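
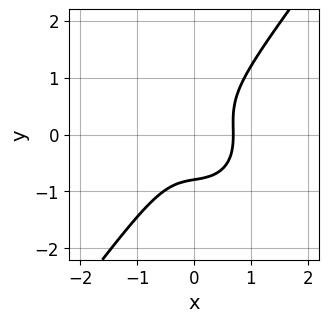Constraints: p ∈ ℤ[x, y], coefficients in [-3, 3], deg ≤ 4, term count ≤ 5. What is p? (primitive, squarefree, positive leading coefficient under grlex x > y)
(a) deg p = 3. No degree-2 curve has this shape.
(b) Putting this together gives p.

3*x^3 + x*y^2 - 2*y^3 - 1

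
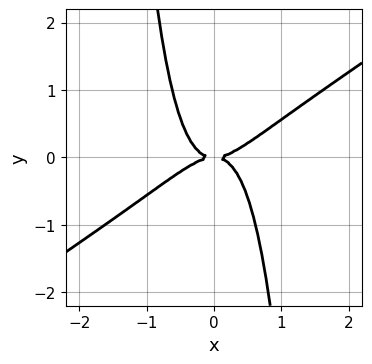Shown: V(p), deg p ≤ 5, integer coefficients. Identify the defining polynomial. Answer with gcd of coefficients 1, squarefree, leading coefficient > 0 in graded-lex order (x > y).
2*x^4 - 3*x^3*y - y^2

(a) The degree is 4 — no degree-3 curve has this shape.
(b) Reading off the gridlines: it crosses the x-axis at the gridline x = 0; one y-axis crossing is at y = 0.
(c) Assembling these constraints gives the stated polynomial.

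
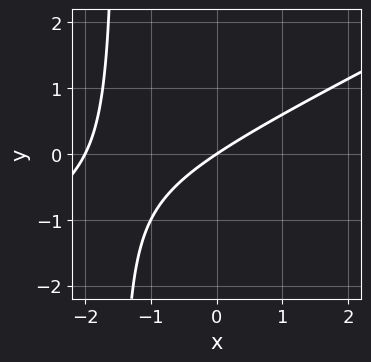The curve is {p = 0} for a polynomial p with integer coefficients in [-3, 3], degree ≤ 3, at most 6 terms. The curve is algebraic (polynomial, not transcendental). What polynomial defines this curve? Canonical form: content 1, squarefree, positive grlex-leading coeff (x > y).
deg p = 2. The shape is more complex than any degree-1 curve.
Against the integer gridlines: among the integer gridlines, it crosses the x-axis at x ∈ {-2, 0}; it meets the y-axis at y = 0 (among the integer gridlines).
Together with the visible shape, these determine p as stated.

x^2 - 2*x*y + 2*x - 3*y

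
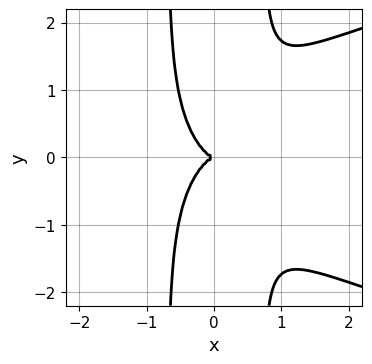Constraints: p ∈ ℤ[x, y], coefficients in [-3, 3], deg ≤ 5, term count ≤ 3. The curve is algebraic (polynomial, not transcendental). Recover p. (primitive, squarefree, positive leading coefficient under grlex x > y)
2*x^2*y^2 - 3*x^3 - y^2

(a) The degree is 4 — a generic line meets the curve in up to 4 points.
(b) Symmetries: mirror symmetry y ↦ −y ⇒ only even powers of y.
(c) From the visible intercepts: it meets the x-axis at x = 0 (among the integer gridlines); it meets the y-axis at y = 0 (among the integer gridlines).
(d) Solving for integer coefficients yields p as stated.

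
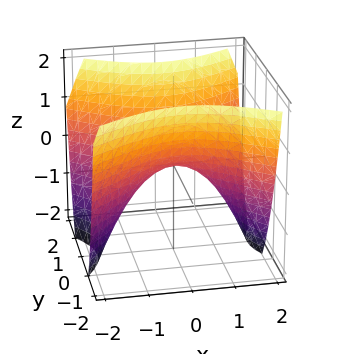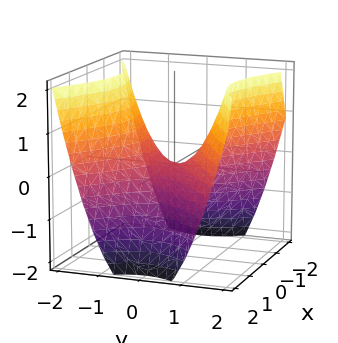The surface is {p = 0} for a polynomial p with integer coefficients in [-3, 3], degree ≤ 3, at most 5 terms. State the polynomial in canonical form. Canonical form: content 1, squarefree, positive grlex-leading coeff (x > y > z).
2*x^2 - 3*y^2 + 3*z

First, deg p = 2. A hyperbolic paraboloid; a quadric.
Then, symmetries: the x ↦ −x reflection is a symmetry, so x appears only in even powers; the y ↦ −y reflection is a symmetry, so y appears only in even powers.
Next, checking where it meets the axes: it crosses the x-axis at the gridline x = 0; it crosses the z-axis at the gridline z = 0.
Finally, fitting integer coefficients to these (and the overall shape) gives p.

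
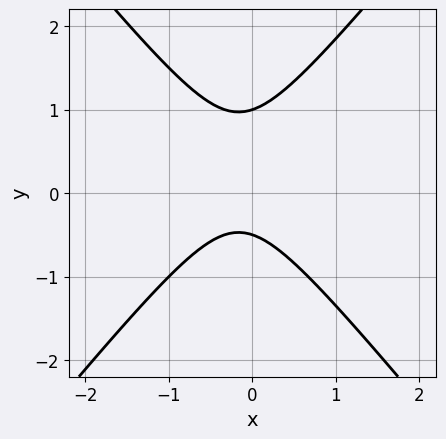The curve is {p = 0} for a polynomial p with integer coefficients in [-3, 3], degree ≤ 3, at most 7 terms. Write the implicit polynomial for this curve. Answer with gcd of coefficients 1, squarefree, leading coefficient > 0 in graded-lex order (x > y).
Degree: no degree-1 curve has this shape, so deg p = 2.
Checking where it meets the axes: no x-intercept at any integer in the box; it crosses the y-axis at the gridline y = 1.
Assembling these constraints gives the stated polynomial.

3*x^2 - 2*y^2 + x + y + 1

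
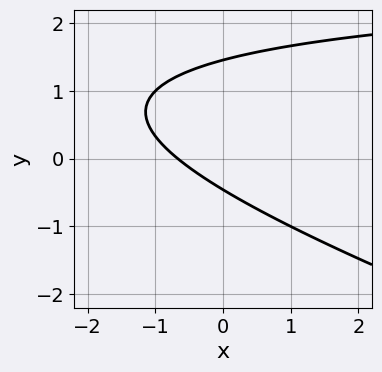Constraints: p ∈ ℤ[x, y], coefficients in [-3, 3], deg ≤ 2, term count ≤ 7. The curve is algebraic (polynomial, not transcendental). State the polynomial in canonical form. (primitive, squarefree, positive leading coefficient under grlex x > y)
deg p = 2.
Solving for integer coefficients yields p as stated.

x*y + 3*y^2 - 3*x - 3*y - 2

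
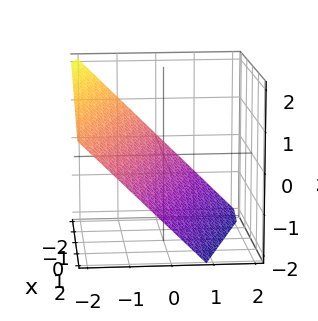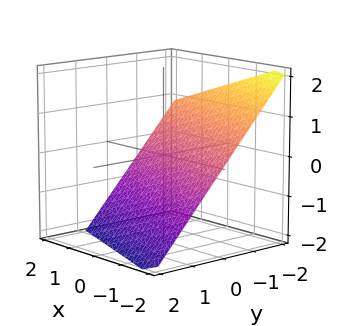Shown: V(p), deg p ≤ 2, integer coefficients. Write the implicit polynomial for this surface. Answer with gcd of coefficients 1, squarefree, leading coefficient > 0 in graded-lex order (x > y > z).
x + 3*y + 3*z + 2

First, the degree is 1 — every cross-section is a straight line — this is a plane.
Next, reading off the gridlines: it meets the x-axis at x = -2 (among the integer gridlines).
Finally, fitting integer coefficients to these (and the overall shape) gives p.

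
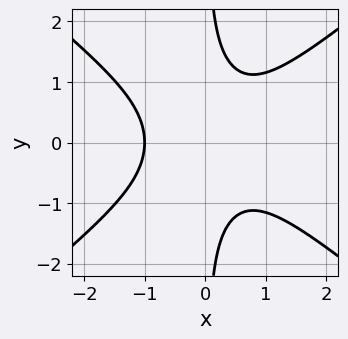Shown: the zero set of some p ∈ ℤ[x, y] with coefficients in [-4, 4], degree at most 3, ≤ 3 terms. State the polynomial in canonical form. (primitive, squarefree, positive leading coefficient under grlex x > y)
(a) deg p = 3. A generic line meets the curve in up to 3 points.
(b) Symmetries: mirror symmetry y ↦ −y ⇒ only even powers of y.
(c) From the visible intercepts: it crosses the x-axis at the gridline x = -1; it misses every integer gridline on the y-axis.
(d) The integer polynomial consistent with all of this is the stated p.

2*x^3 - 3*x*y^2 + 2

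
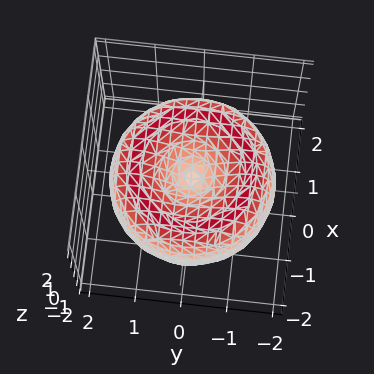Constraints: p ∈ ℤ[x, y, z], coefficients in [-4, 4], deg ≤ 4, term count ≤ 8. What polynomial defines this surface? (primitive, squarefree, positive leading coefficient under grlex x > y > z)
x^4 + 2*x^2*y^2 + y^4 - 3*x^2 - 3*y^2 + 2*z^2

deg p = 4. A generic line meets the surface in up to 4 points.
By symmetry, every cross-section ⟂ z is a circle, so x, y appear only via x² + y².
Checking where it meets the axes: it meets the x-axis at x = 0 (among the integer gridlines); one y-axis crossing is at y = 0; a circular section at z = 0 has radius between 1 and 2.
Together with the visible shape, these determine p as stated.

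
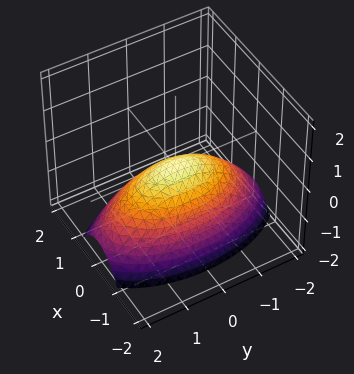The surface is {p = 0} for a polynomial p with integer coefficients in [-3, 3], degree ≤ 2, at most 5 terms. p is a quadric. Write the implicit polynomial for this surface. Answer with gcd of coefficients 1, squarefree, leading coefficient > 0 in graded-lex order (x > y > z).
(a) The degree is 2 — a single bowl opening along one axis; a quadric.
(b) Symmetries: the x ↦ −x reflection is a symmetry, so x appears only in even powers; mirror symmetry y ↦ −y ⇒ only even powers of y.
(c) Reading off the gridlines: one x-axis crossing is at x = 0; it crosses the z-axis at the gridline z = 0; it crosses the y-axis at the gridline y = 0.
(d) These observations pin down the coefficients.

3*x^2 + y^2 + 3*z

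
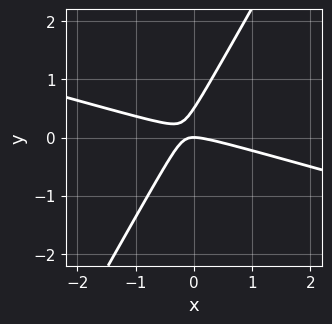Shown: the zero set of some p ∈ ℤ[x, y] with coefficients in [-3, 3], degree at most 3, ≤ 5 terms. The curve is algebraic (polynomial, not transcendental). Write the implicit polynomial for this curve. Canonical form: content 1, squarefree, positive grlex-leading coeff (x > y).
x^2 + 3*x*y - 2*y^2 + y

First, degree: the shape is more complex than any degree-1 curve, so deg p = 2.
Then, checking where it meets the axes: one y-axis crossing is at y = 0; one x-axis crossing is at x = 0.
Finally, putting this together gives p.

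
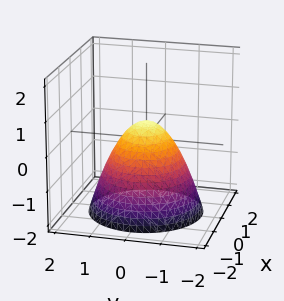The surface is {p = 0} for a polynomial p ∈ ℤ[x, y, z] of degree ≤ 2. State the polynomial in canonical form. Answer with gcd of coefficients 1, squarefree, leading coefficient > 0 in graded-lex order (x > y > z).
1. deg p = 2. The shape is more complex than any degree-1 surface.
2. Symmetry: the z-axis is an axis of rotation, so x and y enter only as x² + y².
3. Observable constraints: a circular section at z = -1 has radius between 1 and 2.
4. These observations pin down the coefficients.

2*x^2 + 2*y^2 + 2*z - 1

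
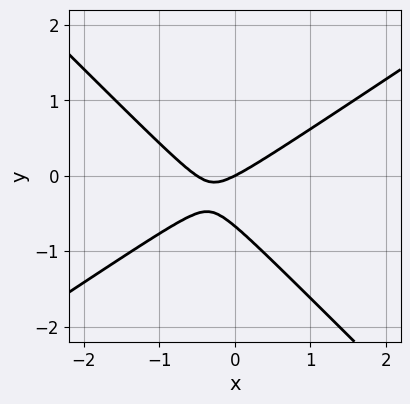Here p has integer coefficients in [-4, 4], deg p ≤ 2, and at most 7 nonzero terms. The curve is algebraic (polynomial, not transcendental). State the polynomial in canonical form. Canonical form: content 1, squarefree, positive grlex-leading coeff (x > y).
2*x^2 - x*y - 3*y^2 + x - 2*y

1. The degree is 2 — no degree-1 curve has this shape.
2. Reading off the gridlines: it meets the y-axis at y = 0 (among the integer gridlines); it meets the x-axis at x = 0 (among the integer gridlines).
3. Matching integer coefficients to the picture gives p.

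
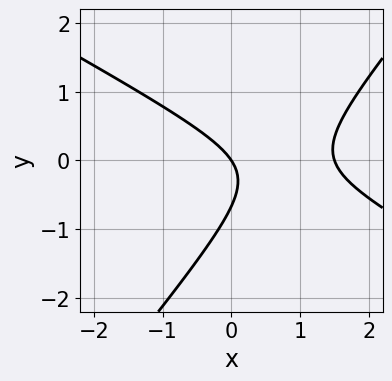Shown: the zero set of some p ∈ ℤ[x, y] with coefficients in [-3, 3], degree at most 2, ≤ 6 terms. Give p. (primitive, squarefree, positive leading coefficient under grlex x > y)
First, the degree is 2 — the shape is more complex than any degree-1 curve.
Then, against the integer gridlines: it meets the x-axis at x = 0 (among the integer gridlines); it meets the y-axis at y = 0 (among the integer gridlines).
Finally, together with the visible shape, these determine p as stated.

2*x^2 + 2*x*y - 3*y^2 - 3*x - 2*y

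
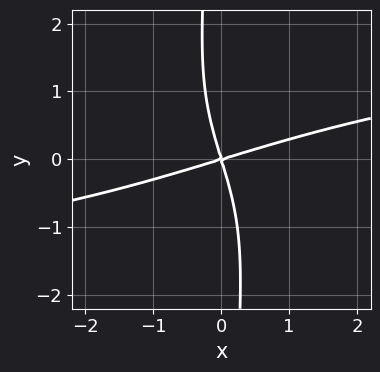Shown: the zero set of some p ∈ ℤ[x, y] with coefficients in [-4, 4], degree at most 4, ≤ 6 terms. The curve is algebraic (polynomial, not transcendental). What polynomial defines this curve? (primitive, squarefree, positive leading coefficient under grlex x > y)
x*y^3 - x^2 + 3*x*y + y^2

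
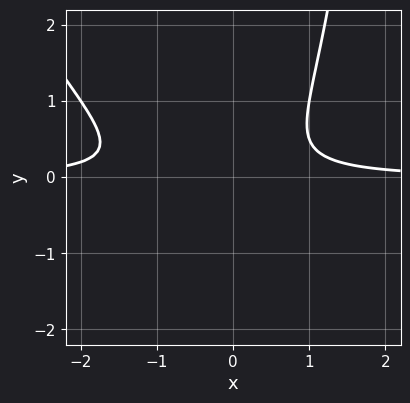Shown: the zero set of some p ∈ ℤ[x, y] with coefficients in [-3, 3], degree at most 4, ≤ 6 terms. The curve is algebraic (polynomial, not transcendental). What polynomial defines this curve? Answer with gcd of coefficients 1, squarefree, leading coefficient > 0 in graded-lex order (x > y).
2*x^2*y + x*y^2 + x*y - 3*y^2 - 1

1. Degree: no degree-2 curve has this shape, so deg p = 3.
2. From the axis intercepts and sections: the curve avoids every integer x-axis point in the box; no y-intercept at any integer in the box.
3. Assembling these constraints gives the stated polynomial.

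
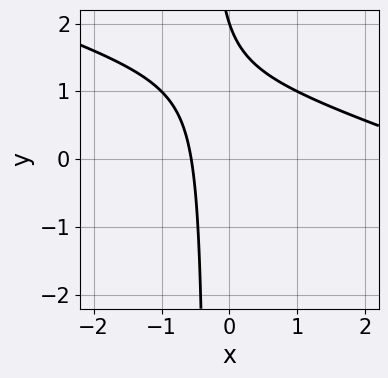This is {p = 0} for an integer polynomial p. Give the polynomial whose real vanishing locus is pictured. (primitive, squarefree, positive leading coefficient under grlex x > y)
x^2 + 3*x*y - 3*x + y - 2

1. Degree: no degree-1 curve has this shape, so deg p = 2.
2. Reading off the gridlines: it crosses the y-axis at the gridline y = 2.
3. Assembling these constraints gives the stated polynomial.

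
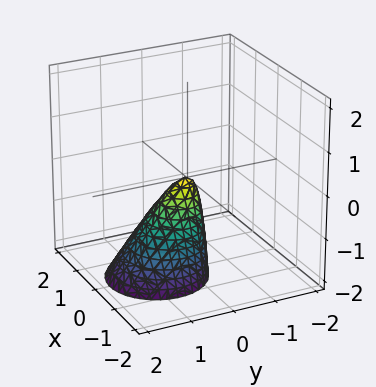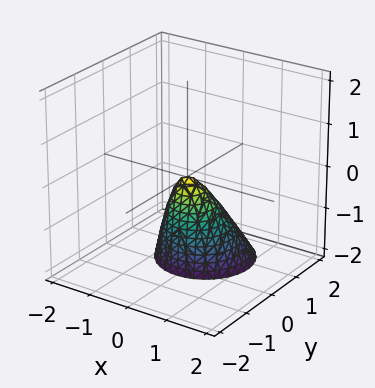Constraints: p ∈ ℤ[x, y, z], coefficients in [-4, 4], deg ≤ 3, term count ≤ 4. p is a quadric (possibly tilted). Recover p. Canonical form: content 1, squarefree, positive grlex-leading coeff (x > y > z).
3*x^2 + 3*y^2 + 2*y*z + z

1. Degree: no degree-1 surface has this shape, so deg p = 2.
2. From the visible intercepts: it crosses the z-axis at the gridline z = 0; it crosses the x-axis at the gridline x = 0.
3. Fitting integer coefficients to these (and the overall shape) gives p.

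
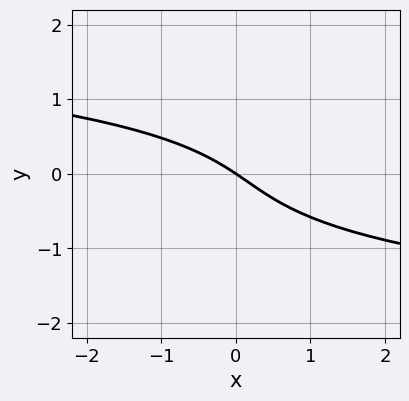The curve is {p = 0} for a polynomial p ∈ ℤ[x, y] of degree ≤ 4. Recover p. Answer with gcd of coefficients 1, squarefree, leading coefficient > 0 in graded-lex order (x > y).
3*y^3 + y^2 + 2*x + 3*y

First, deg p = 3. No degree-2 curve has this shape.
Next, from the axis intercepts and sections: it meets the x-axis at x = 0 (among the integer gridlines); one y-axis crossing is at y = 0.
Finally, these observations pin down the coefficients.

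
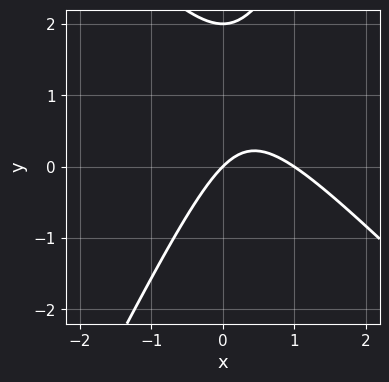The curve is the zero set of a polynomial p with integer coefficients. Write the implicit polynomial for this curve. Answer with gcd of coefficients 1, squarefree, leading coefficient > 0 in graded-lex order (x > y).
2*x^2 + x*y - y^2 - 2*x + 2*y

1. deg p = 2. No degree-1 curve has this shape.
2. From the axis intercepts and sections: among the integer gridlines, it crosses the y-axis at y ∈ {0, 2}; the x-axis gridline crossings are at x ∈ {0, 1}.
3. Putting this together gives p.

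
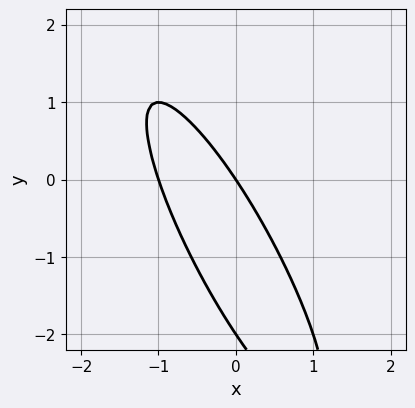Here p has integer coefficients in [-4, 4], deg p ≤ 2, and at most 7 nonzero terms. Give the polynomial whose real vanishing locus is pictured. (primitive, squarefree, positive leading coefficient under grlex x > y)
3*x^2 + 3*x*y + y^2 + 3*x + 2*y

(a) deg p = 2. A generic line meets the curve in up to 2 points.
(b) Observable constraints: among the integer gridlines, it crosses the y-axis at y ∈ {-2, 0}; the x-axis gridline crossings are at x ∈ {-1, 0}.
(c) Solving for integer coefficients yields p as stated.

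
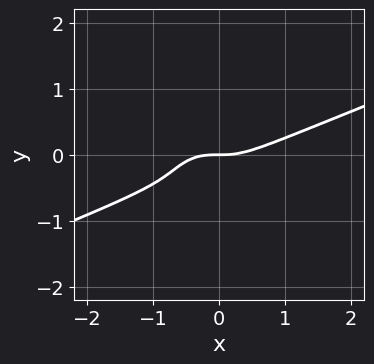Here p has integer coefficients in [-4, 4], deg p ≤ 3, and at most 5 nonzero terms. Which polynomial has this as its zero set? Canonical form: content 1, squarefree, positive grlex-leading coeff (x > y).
x^3 - 2*x^2*y - 3*y^3 - 3*y^2 - y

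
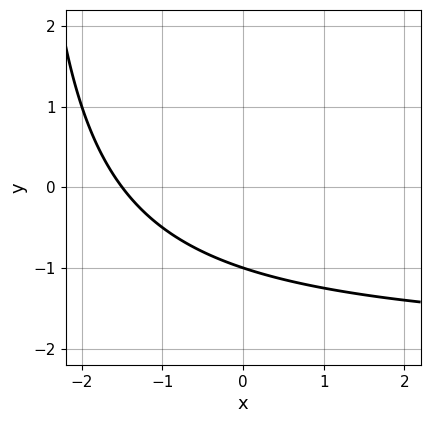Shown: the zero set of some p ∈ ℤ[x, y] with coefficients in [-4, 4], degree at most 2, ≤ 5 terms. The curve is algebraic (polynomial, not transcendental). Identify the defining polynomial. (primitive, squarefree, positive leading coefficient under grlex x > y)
x*y + 2*x + 3*y + 3

(a) The degree is 2 — no degree-1 curve has this shape.
(b) Reading off the gridlines: it meets the y-axis at y = -1 (among the integer gridlines).
(c) Matching integer coefficients to the picture gives p.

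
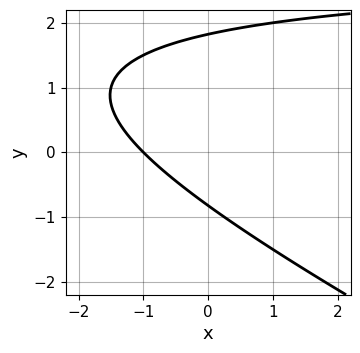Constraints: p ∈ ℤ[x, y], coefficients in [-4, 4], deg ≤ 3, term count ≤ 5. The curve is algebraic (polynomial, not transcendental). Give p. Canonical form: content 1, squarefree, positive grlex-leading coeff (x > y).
x*y + 2*y^2 - 3*x - 2*y - 3

deg p = 2. No degree-1 curve has this shape.
Reading off the gridlines: one x-axis crossing is at x = -1.
Solving for integer coefficients yields p as stated.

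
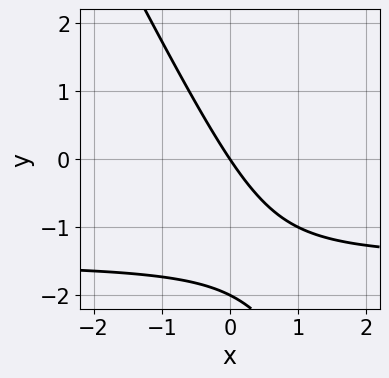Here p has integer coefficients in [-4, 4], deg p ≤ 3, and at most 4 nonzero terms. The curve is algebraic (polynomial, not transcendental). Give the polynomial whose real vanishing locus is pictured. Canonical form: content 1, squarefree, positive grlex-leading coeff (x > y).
The degree is 2 — a generic line meets the curve in up to 2 points.
From the axis intercepts and sections: it meets the x-axis at x = 0 (among the integer gridlines); among the integer gridlines, it crosses the y-axis at y ∈ {-2, 0}.
Assembling these constraints gives the stated polynomial.

2*x*y + y^2 + 3*x + 2*y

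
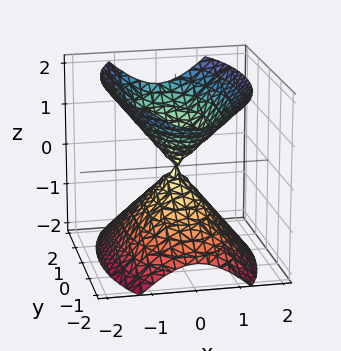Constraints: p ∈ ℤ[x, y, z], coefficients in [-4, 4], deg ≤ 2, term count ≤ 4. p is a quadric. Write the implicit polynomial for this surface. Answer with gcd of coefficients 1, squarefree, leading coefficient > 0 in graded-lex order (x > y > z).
1. There are 2 components. Treating them together as one polynomial.
2. Degree: two nappes meeting at a single point; a quadric, so deg p = 2.
3. Symmetries: it's symmetric under z → −z, forcing even powers of z; the y ↦ −y reflection is a symmetry, so y appears only in even powers; it's symmetric under x → −x, forcing even powers of x.
4. Reading off the gridlines: it meets the y-axis at y = 0 (among the integer gridlines); it crosses the x-axis at the gridline x = 0; it crosses the z-axis at the gridline z = 0.
5. The integer polynomial consistent with all of this is the stated p.

3*x^2 + y^2 - 2*z^2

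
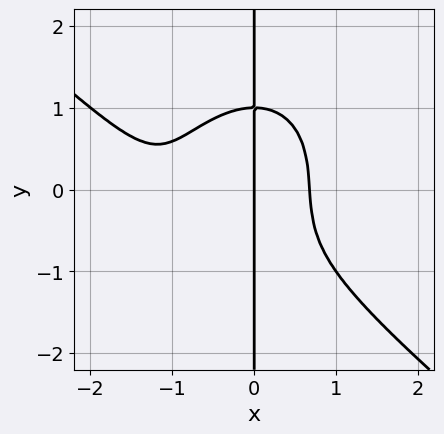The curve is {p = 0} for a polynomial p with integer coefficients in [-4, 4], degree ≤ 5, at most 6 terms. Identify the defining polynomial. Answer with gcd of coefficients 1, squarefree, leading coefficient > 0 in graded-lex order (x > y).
First, deg p = 4.
Then, from the axis intercepts and sections: every point of the y-axis in the box is on the curve; it crosses the x-axis at the gridline x = 0.
Finally, assembling these constraints gives the stated polynomial.

2*x^4 + x^3*y + 2*x*y^3 + 3*x^3 - 2*x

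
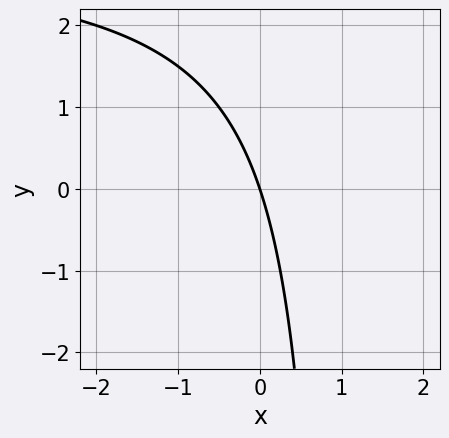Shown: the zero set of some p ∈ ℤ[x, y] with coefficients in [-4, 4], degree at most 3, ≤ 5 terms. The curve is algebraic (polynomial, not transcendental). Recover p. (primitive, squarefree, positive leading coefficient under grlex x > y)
x*y - 3*x - y

The degree is 2 — the shape is more complex than any degree-1 curve.
Against the integer gridlines: one x-axis crossing is at x = 0; it crosses the y-axis at the gridline y = 0.
Fitting integer coefficients to these (and the overall shape) gives p.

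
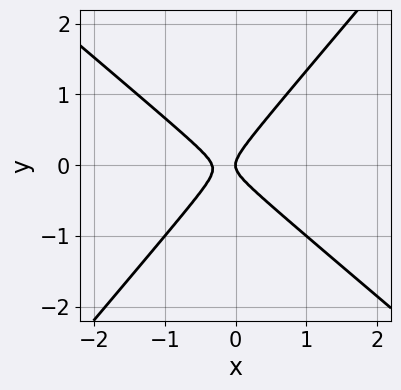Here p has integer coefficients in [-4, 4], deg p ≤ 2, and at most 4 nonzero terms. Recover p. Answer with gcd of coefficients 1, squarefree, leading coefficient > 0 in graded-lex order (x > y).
3*x^2 + x*y - 3*y^2 + x

Degree: the shape is more complex than any degree-1 curve, so deg p = 2.
From the visible intercepts: it meets the x-axis at x = 0 (among the integer gridlines); one y-axis crossing is at y = 0.
Assembling these constraints gives the stated polynomial.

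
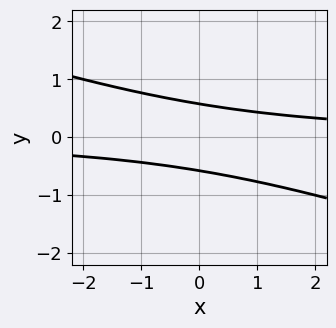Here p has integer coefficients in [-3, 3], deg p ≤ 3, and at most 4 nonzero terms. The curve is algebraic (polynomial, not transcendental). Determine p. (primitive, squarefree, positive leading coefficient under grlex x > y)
1. deg p = 2. The shape is more complex than any degree-1 curve.
2. Checking where it meets the axes: it misses every integer gridline on the x-axis.
3. Together with the visible shape, these determine p as stated.

x*y + 3*y^2 - 1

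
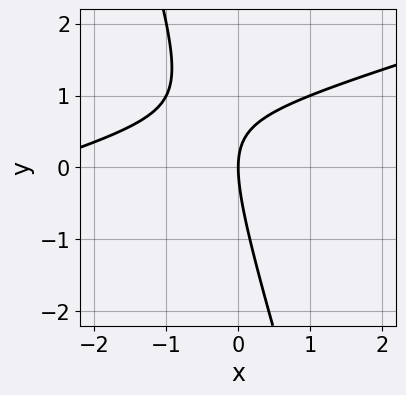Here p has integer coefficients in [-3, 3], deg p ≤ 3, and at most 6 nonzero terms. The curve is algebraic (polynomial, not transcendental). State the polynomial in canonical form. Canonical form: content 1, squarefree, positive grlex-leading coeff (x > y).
1. The degree is 2 — no degree-1 curve has this shape.
2. Observable constraints: it meets the y-axis at y = 0 (among the integer gridlines); it crosses the x-axis at the gridline x = 0.
3. The integer polynomial consistent with all of this is the stated p.

x^2 - 3*x*y - y^2 + 3*x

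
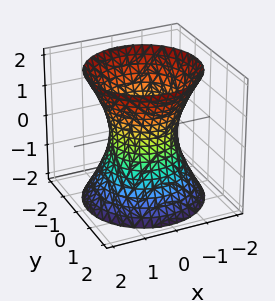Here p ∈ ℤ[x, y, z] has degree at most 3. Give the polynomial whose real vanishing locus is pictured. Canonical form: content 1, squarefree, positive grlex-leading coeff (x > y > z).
2*x^2 + 2*y^2 - z^2 - 2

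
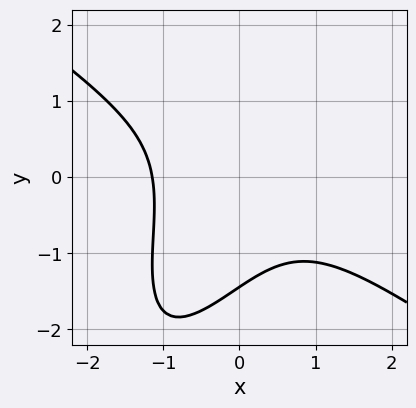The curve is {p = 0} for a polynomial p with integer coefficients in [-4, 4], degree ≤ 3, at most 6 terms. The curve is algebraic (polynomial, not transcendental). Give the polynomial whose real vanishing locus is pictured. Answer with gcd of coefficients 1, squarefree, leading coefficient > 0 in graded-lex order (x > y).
(a) The degree is 3 — no degree-2 curve has this shape.
(b) Matching integer coefficients to the picture gives p.

2*x^3 + x^2*y - 2*x*y^2 + y^3 + 3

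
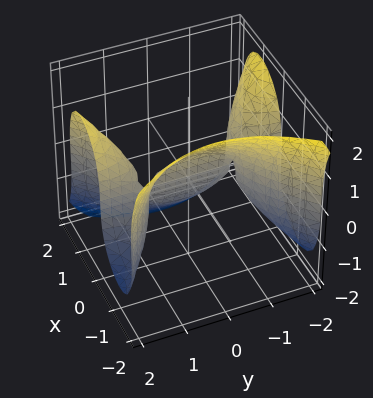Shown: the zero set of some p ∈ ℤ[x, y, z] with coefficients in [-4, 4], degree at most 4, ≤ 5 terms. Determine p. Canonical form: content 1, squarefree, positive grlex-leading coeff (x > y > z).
The degree is 3 — no degree-2 surface has this shape.
From the visible intercepts: one z-axis crossing is at z = 0; the visible y-axis segment lies entirely on the surface.
Putting this together gives p.

2*x^3 - 2*x*y^2 + z^3 + 2*x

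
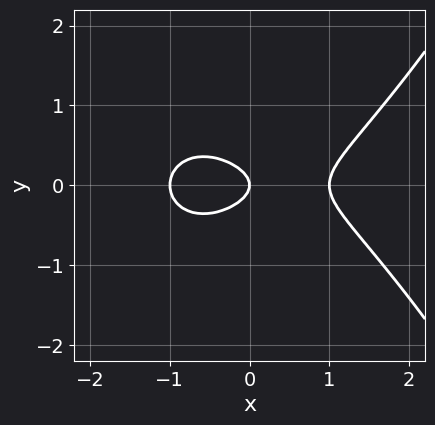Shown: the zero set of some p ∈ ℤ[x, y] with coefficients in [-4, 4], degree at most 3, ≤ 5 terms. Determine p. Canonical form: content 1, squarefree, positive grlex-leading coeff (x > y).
x^3 - 3*y^2 - x

1. deg p = 3. The shape is more complex than any degree-2 curve.
2. Symmetries: mirror symmetry y ↦ −y ⇒ only even powers of y.
3. From the visible intercepts: one y-axis crossing is at y = 0; among the integer gridlines, it crosses the x-axis at x ∈ {-1, 0, 1}.
4. The integer polynomial consistent with all of this is the stated p.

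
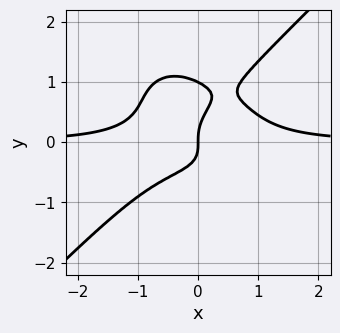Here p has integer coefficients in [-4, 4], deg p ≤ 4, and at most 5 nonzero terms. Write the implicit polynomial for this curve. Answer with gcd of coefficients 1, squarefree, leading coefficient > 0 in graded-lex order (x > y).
(a) Degree: the shape is more complex than any degree-3 curve, so deg p = 4.
(b) Checking where it meets the axes: the y-axis gridline crossings are at y ∈ {0, 1}; it crosses the x-axis at the gridline x = 0.
(c) Matching integer coefficients to the picture gives p.

2*x^3*y - 2*y^4 + 2*y^3 - x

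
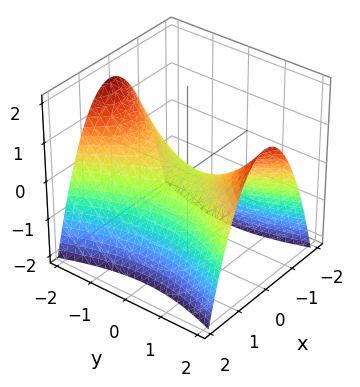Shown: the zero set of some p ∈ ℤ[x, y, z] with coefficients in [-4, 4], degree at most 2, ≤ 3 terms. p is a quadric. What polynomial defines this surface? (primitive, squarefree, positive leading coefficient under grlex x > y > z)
First, the degree is 2 — a saddle surface; a quadric.
Then, symmetries: mirror symmetry y ↦ −y ⇒ only even powers of y; it's symmetric under x → −x, forcing even powers of x.
Next, against the integer gridlines: it meets the z-axis at z = 0 (among the integer gridlines); it crosses the x-axis at the gridline x = 0; it crosses the y-axis at the gridline y = 0.
Finally, the integer polynomial consistent with all of this is the stated p.

3*x^2 - y^2 + 3*z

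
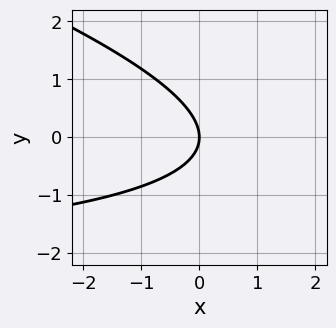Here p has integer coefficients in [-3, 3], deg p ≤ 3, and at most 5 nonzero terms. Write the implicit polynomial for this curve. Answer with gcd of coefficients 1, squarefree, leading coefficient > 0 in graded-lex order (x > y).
x*y + 3*y^2 + 3*x

(a) The degree is 2 — a generic line meets the curve in up to 2 points.
(b) Against the integer gridlines: it crosses the x-axis at the gridline x = 0; one y-axis crossing is at y = 0.
(c) Putting this together gives p.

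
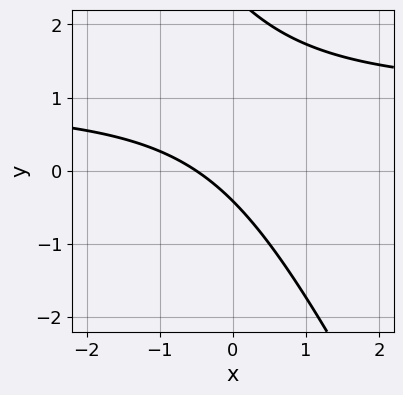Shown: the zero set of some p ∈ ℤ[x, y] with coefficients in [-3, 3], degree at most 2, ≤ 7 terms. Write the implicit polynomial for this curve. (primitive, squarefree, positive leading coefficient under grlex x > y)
2*x*y + y^2 - 2*x - 2*y - 1

1. deg p = 2. No degree-1 curve has this shape.
2. Solving for integer coefficients yields p as stated.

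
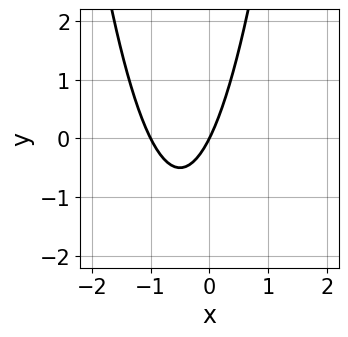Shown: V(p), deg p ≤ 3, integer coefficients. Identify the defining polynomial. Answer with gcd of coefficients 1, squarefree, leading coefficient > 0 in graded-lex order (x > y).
Degree: the shape is more complex than any degree-1 curve, so deg p = 2.
Observable constraints: the x-axis gridline crossings are at x ∈ {-1, 0}; one y-axis crossing is at y = 0.
The integer polynomial consistent with all of this is the stated p.

2*x^2 + 2*x - y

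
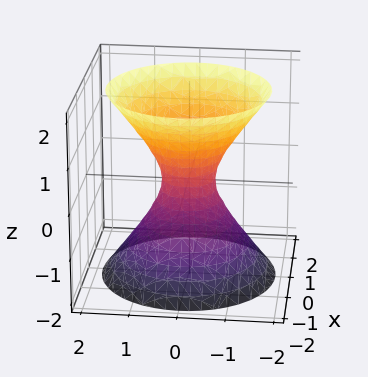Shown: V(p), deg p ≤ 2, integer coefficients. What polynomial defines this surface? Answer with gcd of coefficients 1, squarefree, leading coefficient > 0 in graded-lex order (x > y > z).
First, deg p = 2.
Then, symmetries: the z ↦ −z reflection is a symmetry, so z appears only in even powers; every cross-section ⟂ z is a circle, so x, y appear only via x² + y².
Then, against the integer gridlines: the surface avoids every integer z-axis point in the box; a circular section at z = -2 has radius between 1 and 2.
Finally, assembling these constraints gives the stated polynomial.

3*x^2 + 3*y^2 - 2*z^2 - 1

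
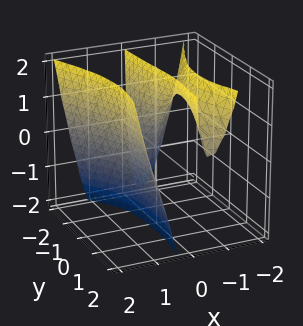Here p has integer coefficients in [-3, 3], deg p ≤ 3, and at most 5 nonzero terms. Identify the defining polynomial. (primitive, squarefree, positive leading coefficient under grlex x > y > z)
(a) The picture has 2 separate pieces. They look like related sheets of one shape, so recover p as a whole.
(b) deg p = 3. The shape is more complex than any degree-2 surface.
(c) From the axis intercepts and sections: no z-intercept at any integer in the box; the surface avoids every integer y-axis point in the box.
(d) Together with the visible shape, these determine p as stated.

3*x^3 - x*y^2 + x*y - 2*x*z - 1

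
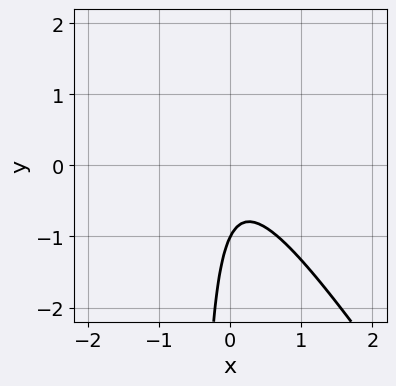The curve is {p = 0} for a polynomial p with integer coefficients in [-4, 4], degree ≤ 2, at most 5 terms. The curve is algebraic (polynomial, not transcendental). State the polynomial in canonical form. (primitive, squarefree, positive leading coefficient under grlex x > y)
First, the degree is 2 — a generic line meets the curve in up to 2 points.
Next, reading off the gridlines: it crosses the y-axis at the gridline y = -1; the curve avoids every integer x-axis point in the box.
Finally, assembling these constraints gives the stated polynomial.

3*x^2 + 2*x*y + y + 1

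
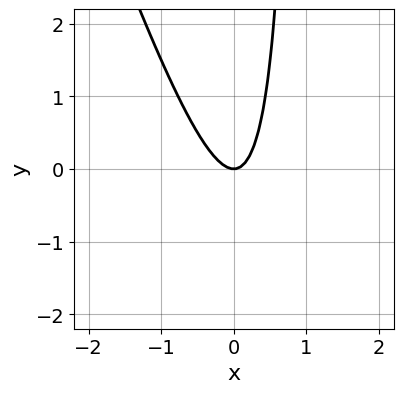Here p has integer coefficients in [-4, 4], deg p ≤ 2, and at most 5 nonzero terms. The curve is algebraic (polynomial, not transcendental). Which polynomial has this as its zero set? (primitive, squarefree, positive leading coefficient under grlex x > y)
3*x^2 + x*y - y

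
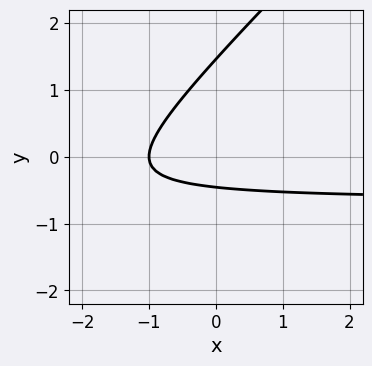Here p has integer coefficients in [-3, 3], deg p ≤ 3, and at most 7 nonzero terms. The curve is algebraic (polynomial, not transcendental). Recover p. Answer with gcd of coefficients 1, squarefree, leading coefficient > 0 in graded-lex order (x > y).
First, deg p = 2.
Next, reading off the gridlines: it meets the x-axis at x = -1 (among the integer gridlines).
Finally, the integer polynomial consistent with all of this is the stated p.

3*x*y - 3*y^2 + 2*x + 3*y + 2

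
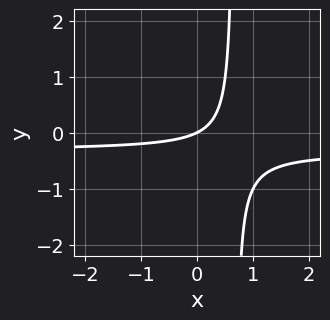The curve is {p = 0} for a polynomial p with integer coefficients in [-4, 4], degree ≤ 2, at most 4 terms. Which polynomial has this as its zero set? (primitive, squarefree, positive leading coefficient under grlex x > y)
3*x*y + x - 2*y

The degree is 2 — no degree-1 curve has this shape.
From the visible intercepts: one x-axis crossing is at x = 0; it crosses the y-axis at the gridline y = 0.
Together with the visible shape, these determine p as stated.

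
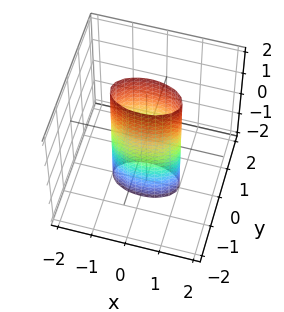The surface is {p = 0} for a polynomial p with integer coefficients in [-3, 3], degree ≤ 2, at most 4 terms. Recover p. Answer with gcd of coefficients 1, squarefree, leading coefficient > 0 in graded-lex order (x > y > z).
Degree: a cylinder; a quadric, so deg p = 2.
Symmetries: mirror symmetry y ↦ −y ⇒ only even powers of y; mirror symmetry z ↦ −z ⇒ only even powers of z; the x ↦ −x reflection is a symmetry, so x appears only in even powers.
Reading off the gridlines: no z-intercept at any integer in the box; the x-axis gridline crossings are at x ∈ {-1, 1}.
Solving for integer coefficients yields p as stated.

x^2 + 3*y^2 - 1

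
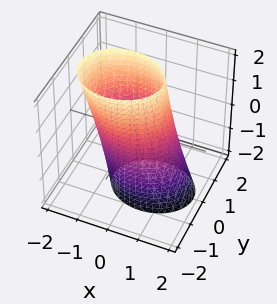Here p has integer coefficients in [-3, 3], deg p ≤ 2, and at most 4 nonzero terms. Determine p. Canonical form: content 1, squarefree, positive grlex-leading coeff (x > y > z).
1. The degree is 2 — no degree-1 surface has this shape.
2. From the visible intercepts: the y-axis gridline crossings are at y ∈ {-1, 1}; no z-intercept at any integer in the box.
3. Solving for integer coefficients yields p as stated.

2*x^2 + x*z + 3*y^2 - 3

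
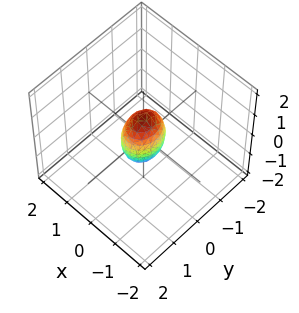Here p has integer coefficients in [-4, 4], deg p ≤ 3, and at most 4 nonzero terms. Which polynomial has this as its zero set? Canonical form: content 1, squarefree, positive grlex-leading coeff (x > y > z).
3*x^2 + 2*y^2 + z^2 - 1

deg p = 2. Bounded and convex; a quadric.
Symmetries: mirror symmetry x ↦ −x ⇒ only even powers of x; mirror symmetry z ↦ −z ⇒ only even powers of z; mirror symmetry y ↦ −y ⇒ only even powers of y.
Checking where it meets the axes: among the integer gridlines, it crosses the z-axis at z ∈ {-1, 1}.
The integer polynomial consistent with all of this is the stated p.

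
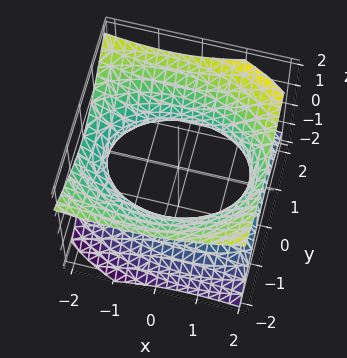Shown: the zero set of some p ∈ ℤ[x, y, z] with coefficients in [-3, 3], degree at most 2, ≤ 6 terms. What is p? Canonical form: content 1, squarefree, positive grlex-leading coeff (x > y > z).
Degree: no degree-1 surface has this shape, so deg p = 2.
Observable constraints: the surface avoids every integer z-axis point in the box.
Matching integer coefficients to the picture gives p.

x^2 + x*z + 2*y^2 + y*z - 3*z^2 - 3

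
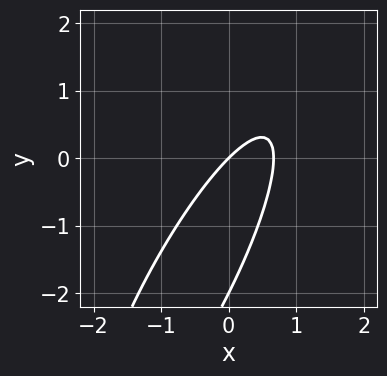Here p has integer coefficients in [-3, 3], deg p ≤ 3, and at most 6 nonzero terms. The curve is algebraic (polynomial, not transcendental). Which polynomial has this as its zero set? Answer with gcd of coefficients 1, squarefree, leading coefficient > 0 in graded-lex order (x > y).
3*x^2 - 3*x*y + y^2 - 2*x + 2*y

(a) The degree is 2 — no degree-1 curve has this shape.
(b) From the visible intercepts: among the integer gridlines, it crosses the y-axis at y ∈ {-2, 0}; it meets the x-axis at x = 0 (among the integer gridlines).
(c) The integer polynomial consistent with all of this is the stated p.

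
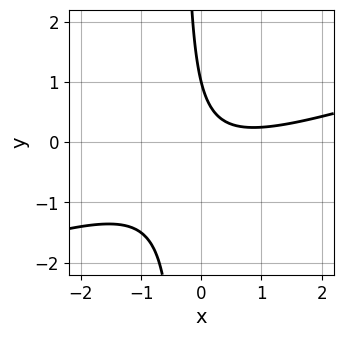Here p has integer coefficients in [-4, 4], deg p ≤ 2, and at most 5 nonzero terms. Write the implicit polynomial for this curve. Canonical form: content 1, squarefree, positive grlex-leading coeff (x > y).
x^2 - 3*x*y - x - y + 1

1. The degree is 2 — the shape is more complex than any degree-1 curve.
2. Observable constraints: it misses every integer gridline on the x-axis; it meets the y-axis at y = 1 (among the integer gridlines).
3. The integer polynomial consistent with all of this is the stated p.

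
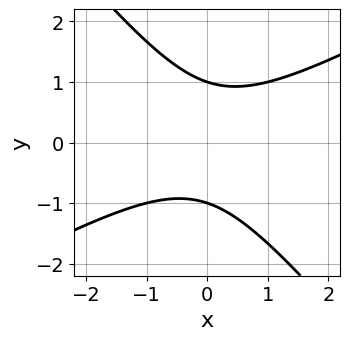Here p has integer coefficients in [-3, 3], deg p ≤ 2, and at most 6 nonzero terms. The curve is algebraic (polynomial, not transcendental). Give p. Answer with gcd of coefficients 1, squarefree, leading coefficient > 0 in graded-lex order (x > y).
2*x^2 - 2*x*y - 3*y^2 + 3

(a) The degree is 2 — the shape is more complex than any degree-1 curve.
(b) From the axis intercepts and sections: it misses every integer gridline on the x-axis; among the integer gridlines, it crosses the y-axis at y ∈ {-1, 1}.
(c) The integer polynomial consistent with all of this is the stated p.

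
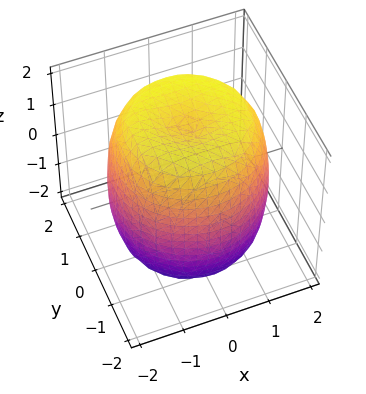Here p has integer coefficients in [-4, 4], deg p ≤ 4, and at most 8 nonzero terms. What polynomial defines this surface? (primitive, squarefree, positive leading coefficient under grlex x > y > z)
x^4 + 2*x^2*y^2 + y^4 - 2*x^2 - 2*y^2 + z^2 - 3

(a) The degree is 4 — no degree-3 surface has this shape.
(b) Symmetries: the surface is invariant under rotation about z: p = q(x² + y², z).
(c) From the axis intercepts and sections: a circular section at z = -1 has radius between 1 and 2.
(d) Assembling these constraints gives the stated polynomial.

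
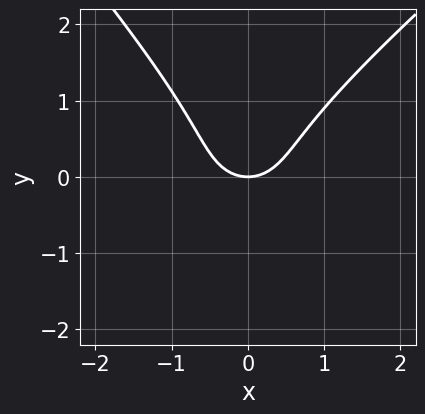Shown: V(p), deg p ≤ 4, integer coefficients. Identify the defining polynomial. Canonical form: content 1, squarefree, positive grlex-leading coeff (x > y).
1. deg p = 3.
2. From the visible intercepts: it crosses the y-axis at the gridline y = 0; it meets the x-axis at x = 0 (among the integer gridlines).
3. Solving for integer coefficients yields p as stated.

3*x^2*y - x*y^2 - 3*y^3 + 3*x^2 - 3*y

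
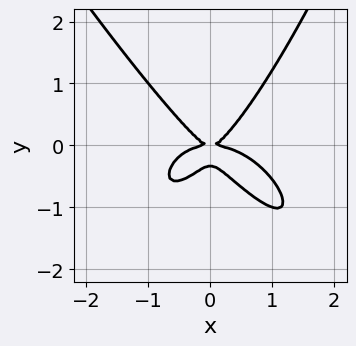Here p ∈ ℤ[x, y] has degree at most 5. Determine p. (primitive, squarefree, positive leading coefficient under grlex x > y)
The degree is 4 — no degree-3 curve has this shape.
Reading off the gridlines: it meets the y-axis at y = 0 (among the integer gridlines); one x-axis crossing is at x = 0.
These observations pin down the coefficients.

2*x^4 + x^3*y + 3*x^2*y - 3*y^3 - y^2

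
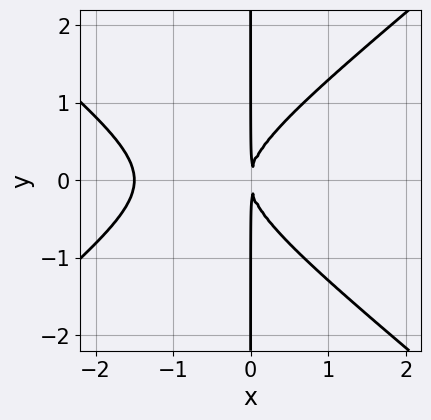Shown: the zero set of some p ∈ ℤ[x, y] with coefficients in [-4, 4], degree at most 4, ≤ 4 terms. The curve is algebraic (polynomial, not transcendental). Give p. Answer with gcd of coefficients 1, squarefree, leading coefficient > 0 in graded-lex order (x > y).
First, the degree is 3 — no degree-2 curve has this shape.
Then, symmetries: the y ↦ −y reflection is a symmetry, so y appears only in even powers.
Then, from the axis intercepts and sections: every point of the y-axis in the box is on the curve.
Finally, fitting integer coefficients to these (and the overall shape) gives p.

2*x^3 - 3*x*y^2 + 3*x^2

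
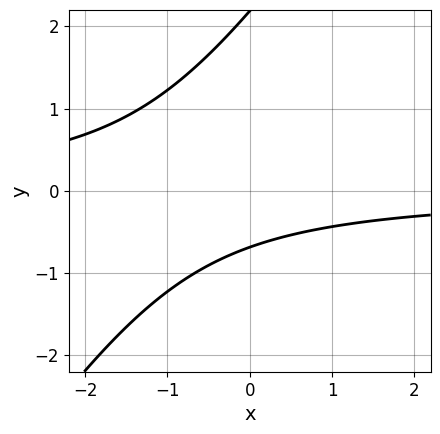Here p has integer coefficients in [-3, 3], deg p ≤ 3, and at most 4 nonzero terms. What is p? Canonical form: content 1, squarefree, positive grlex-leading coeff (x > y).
3*x*y - 2*y^2 + 3*y + 3

(a) deg p = 2.
(b) From the visible intercepts: no x-intercept at any integer in the box.
(c) Solving for integer coefficients yields p as stated.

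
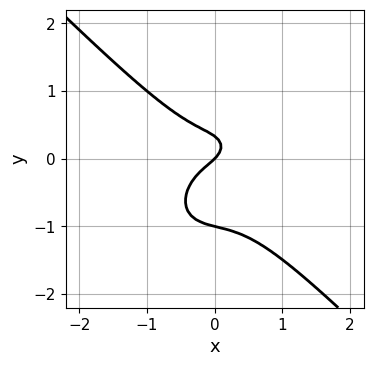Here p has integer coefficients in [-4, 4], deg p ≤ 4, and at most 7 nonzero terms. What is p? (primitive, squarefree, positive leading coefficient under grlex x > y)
3*x^3 + 3*y^3 + 2*y^2 + x - y

1. deg p = 3. A generic line meets the curve in up to 3 points.
2. Checking where it meets the axes: it crosses the x-axis at the gridline x = 0; among the integer gridlines, it crosses the y-axis at y ∈ {-1, 0}.
3. Fitting integer coefficients to these (and the overall shape) gives p.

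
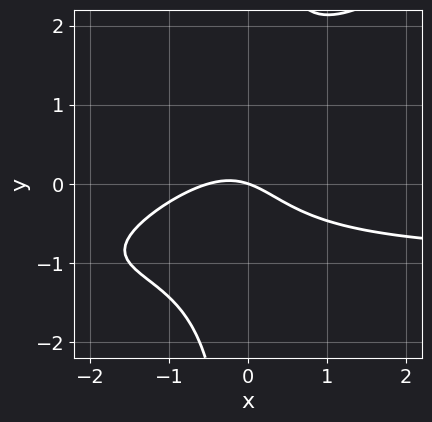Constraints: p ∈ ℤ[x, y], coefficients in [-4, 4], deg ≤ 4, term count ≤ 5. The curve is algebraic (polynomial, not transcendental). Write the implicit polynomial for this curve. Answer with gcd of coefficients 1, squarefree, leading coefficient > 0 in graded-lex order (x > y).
2*x^2*y - 3*x*y^2 + 2*x^2 + x + 3*y

(a) deg p = 3.
(b) Reading off the gridlines: it crosses the x-axis at the gridline x = 0; one y-axis crossing is at y = 0.
(c) The integer polynomial consistent with all of this is the stated p.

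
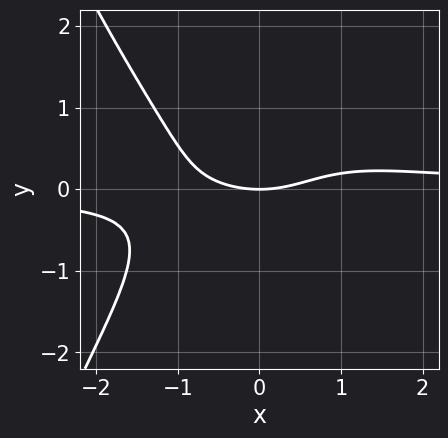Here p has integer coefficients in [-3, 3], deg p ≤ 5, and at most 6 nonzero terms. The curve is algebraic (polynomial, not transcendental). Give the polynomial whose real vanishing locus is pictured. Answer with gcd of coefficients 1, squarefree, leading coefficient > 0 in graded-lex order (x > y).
First, deg p = 4.
Then, from the visible intercepts: it meets the x-axis at x = 0 (among the integer gridlines); it meets the y-axis at y = 0 (among the integer gridlines).
Finally, fitting integer coefficients to these (and the overall shape) gives p.

2*x^3*y + 3*y^3 - x^2 + 3*y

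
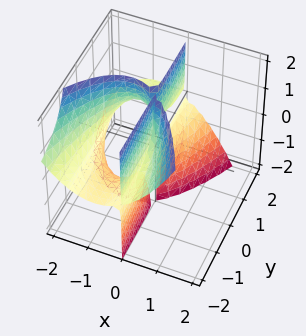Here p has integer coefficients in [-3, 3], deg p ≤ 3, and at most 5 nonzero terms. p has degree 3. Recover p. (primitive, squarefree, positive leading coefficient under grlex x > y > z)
2*x^3 + 2*x*y*z + 3*x^2

The picture has 3 separate pieces.
deg p = 3.
Checking where it meets the axes: every point of the z-axis in the box is on the surface; every point of the y-axis in the box is on the surface.
Fitting integer coefficients to these (and the overall shape) gives p.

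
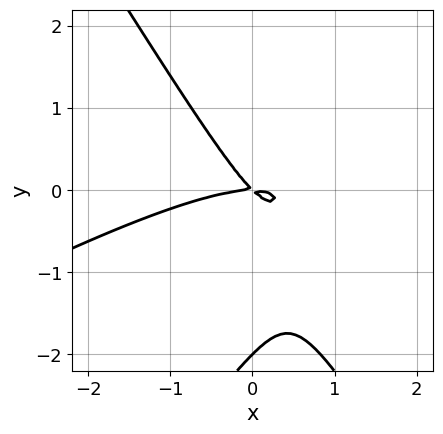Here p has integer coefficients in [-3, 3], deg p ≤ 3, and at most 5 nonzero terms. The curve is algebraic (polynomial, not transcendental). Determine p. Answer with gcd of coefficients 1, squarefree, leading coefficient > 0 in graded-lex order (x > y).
First, degree: no degree-2 curve has this shape, so deg p = 3.
Then, against the integer gridlines: it meets the x-axis at x = 0 (among the integer gridlines); the y-axis gridline crossings are at y ∈ {-2, 0}.
Finally, putting this together gives p.

x^3 - 2*x^2*y + y^3 + 2*x*y + 2*y^2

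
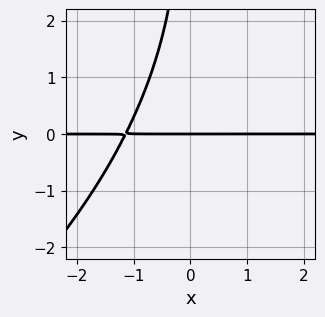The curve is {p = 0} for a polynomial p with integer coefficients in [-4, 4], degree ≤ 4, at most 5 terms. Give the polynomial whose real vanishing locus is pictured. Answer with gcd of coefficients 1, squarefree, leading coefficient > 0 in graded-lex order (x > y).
The degree is 4 — no degree-3 curve has this shape.
From the visible intercepts: every point of the x-axis in the box is on the curve; it meets the y-axis at y = 0 (among the integer gridlines).
Fitting integer coefficients to these (and the overall shape) gives p.

2*x^3*y - 3*x^2*y^2 + x*y^3 + 3*y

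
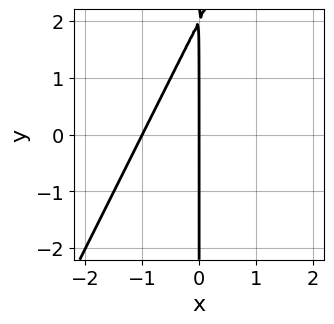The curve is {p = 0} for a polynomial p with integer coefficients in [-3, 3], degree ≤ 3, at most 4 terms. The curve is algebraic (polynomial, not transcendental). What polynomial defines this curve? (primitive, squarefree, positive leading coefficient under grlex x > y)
(a) deg p = 2. A generic line meets the curve in up to 2 points.
(b) Reading off the gridlines: every point of the y-axis in the box is on the curve; among the integer gridlines, it crosses the x-axis at x ∈ {-1, 0}.
(c) These observations pin down the coefficients.

2*x^2 - x*y + 2*x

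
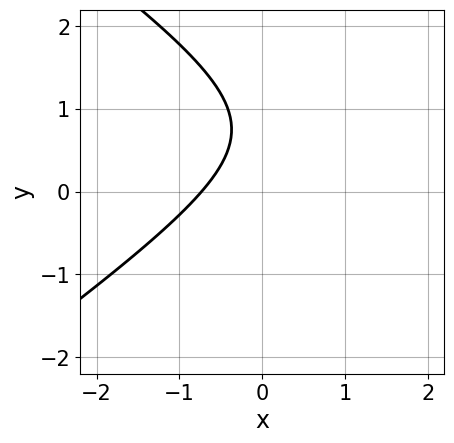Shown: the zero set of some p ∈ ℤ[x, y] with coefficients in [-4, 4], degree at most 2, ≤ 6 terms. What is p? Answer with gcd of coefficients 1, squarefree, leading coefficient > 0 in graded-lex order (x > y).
1. deg p = 2. No degree-1 curve has this shape.
2. From the visible intercepts: the curve avoids every integer y-axis point in the box.
3. Solving for integer coefficients yields p as stated.

x^2 - 2*y^2 - 2*x + 3*y - 2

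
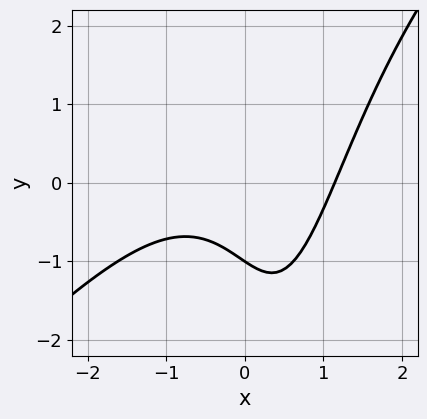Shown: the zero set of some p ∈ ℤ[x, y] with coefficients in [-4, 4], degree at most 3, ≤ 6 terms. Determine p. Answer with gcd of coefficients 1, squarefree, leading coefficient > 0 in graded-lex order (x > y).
2*x^3 - 2*x^2*y + 2*x*y - 3*y - 3

(a) deg p = 3.
(b) Against the integer gridlines: one y-axis crossing is at y = -1.
(c) Matching integer coefficients to the picture gives p.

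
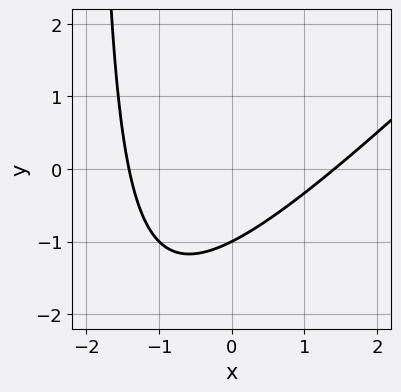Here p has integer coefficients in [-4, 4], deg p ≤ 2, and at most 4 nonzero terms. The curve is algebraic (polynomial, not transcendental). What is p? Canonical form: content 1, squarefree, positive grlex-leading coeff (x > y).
x^2 - x*y - 2*y - 2

1. Degree: no degree-1 curve has this shape, so deg p = 2.
2. From the axis intercepts and sections: it crosses the y-axis at the gridline y = -1.
3. These observations pin down the coefficients.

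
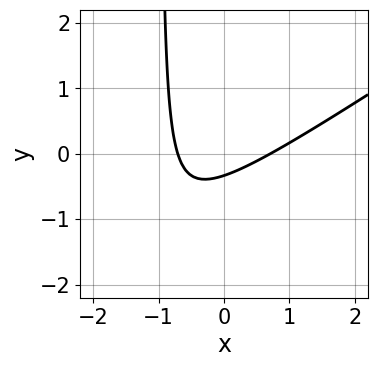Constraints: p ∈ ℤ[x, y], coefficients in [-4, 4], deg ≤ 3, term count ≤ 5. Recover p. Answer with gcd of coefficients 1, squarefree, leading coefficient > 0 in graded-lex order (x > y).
2*x^2 - 3*x*y - 3*y - 1

deg p = 2. A generic line meets the curve in up to 2 points.
Solving for integer coefficients yields p as stated.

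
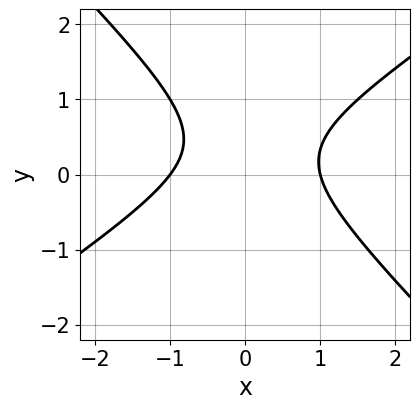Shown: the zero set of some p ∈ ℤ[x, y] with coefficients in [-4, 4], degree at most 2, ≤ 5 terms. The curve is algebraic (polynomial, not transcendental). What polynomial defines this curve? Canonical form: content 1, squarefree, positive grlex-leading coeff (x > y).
2*x^2 - x*y - 3*y^2 + 2*y - 2

(a) deg p = 2.
(b) From the visible intercepts: the x-axis gridline crossings are at x ∈ {-1, 1}; the curve avoids every integer y-axis point in the box.
(c) Solving for integer coefficients yields p as stated.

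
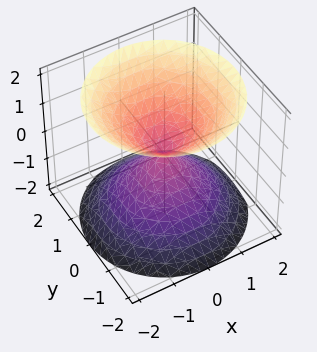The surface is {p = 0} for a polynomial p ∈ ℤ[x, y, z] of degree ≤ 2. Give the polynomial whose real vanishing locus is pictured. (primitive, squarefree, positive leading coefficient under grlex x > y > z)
I count 2 distinct pieces. They look like related sheets of one shape, so recover p as a whole.
Degree: two nappes meeting at a single point; a quadric, so deg p = 2.
Symmetries: the surface is invariant under rotation about z: p = q(x² + y², z); it's symmetric under z → −z, forcing even powers of z.
Checking where it meets the axes: it crosses the x-axis at the gridline x = 0; one y-axis crossing is at y = 0; it meets the z-axis at z = 0 (among the integer gridlines); a circular section at z = 1 has radius exactly 1.
Fitting integer coefficients to these (and the overall shape) gives p.

x^2 + y^2 - z^2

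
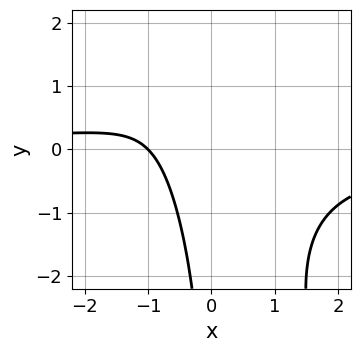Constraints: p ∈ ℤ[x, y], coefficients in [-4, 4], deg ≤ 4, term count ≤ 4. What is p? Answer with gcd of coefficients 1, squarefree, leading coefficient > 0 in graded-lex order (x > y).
3*x^2*y + x*y^2 + 3*x + 3

First, deg p = 3.
Next, from the axis intercepts and sections: no y-intercept at any integer in the box; it meets the x-axis at x = -1 (among the integer gridlines).
Finally, these observations pin down the coefficients.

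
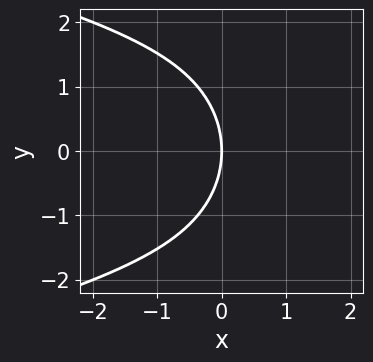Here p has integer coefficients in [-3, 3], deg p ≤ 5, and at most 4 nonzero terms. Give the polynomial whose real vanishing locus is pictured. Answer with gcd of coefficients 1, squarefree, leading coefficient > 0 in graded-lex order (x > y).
2*x^2*y^2 + y^4 + 3*x^3 + 3*x*y^2

(a) The degree is 4 — a generic line meets the curve in up to 4 points.
(b) Symmetries: it's symmetric under y → −y, forcing even powers of y.
(c) Checking where it meets the axes: it crosses the y-axis at the gridline y = 0; one x-axis crossing is at x = 0.
(d) Fitting integer coefficients to these (and the overall shape) gives p.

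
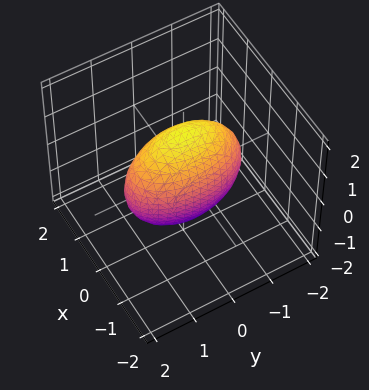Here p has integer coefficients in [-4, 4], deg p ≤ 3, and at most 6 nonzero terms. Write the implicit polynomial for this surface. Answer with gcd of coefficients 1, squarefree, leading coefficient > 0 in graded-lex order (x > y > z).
3*x^2 + y^2 + z^2 - 2

First, deg p = 2. Bounded and convex; a quadric.
Next, symmetries: the z ↦ −z reflection is a symmetry, so z appears only in even powers; the x ↦ −x reflection is a symmetry, so x appears only in even powers; it's symmetric under y → −y, forcing even powers of y.
Finally, assembling these constraints gives the stated polynomial.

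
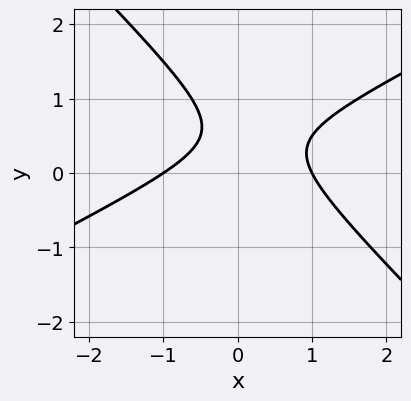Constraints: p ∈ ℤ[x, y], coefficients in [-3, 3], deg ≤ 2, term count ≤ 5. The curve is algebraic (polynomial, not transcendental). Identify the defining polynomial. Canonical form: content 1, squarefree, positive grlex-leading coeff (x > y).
x^2 - x*y - 2*y^2 + 2*y - 1

deg p = 2. No degree-1 curve has this shape.
Observable constraints: no y-intercept at any integer in the box; among the integer gridlines, it crosses the x-axis at x ∈ {-1, 1}.
The integer polynomial consistent with all of this is the stated p.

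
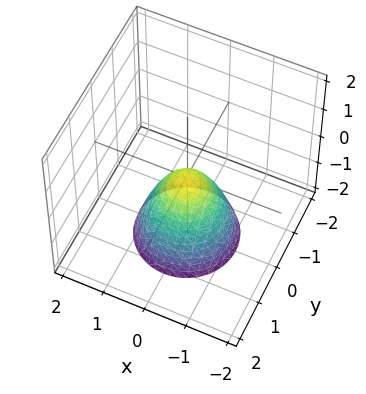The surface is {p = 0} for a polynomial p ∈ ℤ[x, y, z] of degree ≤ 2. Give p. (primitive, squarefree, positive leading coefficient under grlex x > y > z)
(a) The degree is 2 — a paraboloid; a quadric.
(b) Symmetries: rotational symmetry about the z-axis ⇒ p depends on x, y only through x² + y².
(c) From the axis intercepts and sections: it meets the y-axis at y = 0 (among the integer gridlines); it crosses the z-axis at the gridline z = 0; it crosses the x-axis at the gridline x = 0; a circular section at z = -2 has radius between 1 and 2.
(d) Fitting integer coefficients to these (and the overall shape) gives p.

3*x^2 + 3*y^2 + 2*z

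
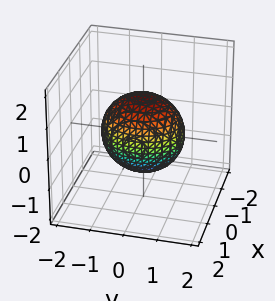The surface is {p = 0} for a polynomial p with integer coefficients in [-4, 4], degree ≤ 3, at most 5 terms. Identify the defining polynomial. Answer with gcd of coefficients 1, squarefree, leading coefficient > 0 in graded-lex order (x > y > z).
(a) Degree: a closed, bounded, convex surface; a quadric, so deg p = 2.
(b) Symmetries: it's symmetric under y → −y, forcing even powers of y; the x ↦ −x reflection is a symmetry, so x appears only in even powers; it's symmetric under z → −z, forcing even powers of z.
(c) Observable constraints: the x-axis gridline crossings are at x ∈ {-1, 1}.
(d) Putting this together gives p.

3*x^2 + 2*y^2 + 2*z^2 - 3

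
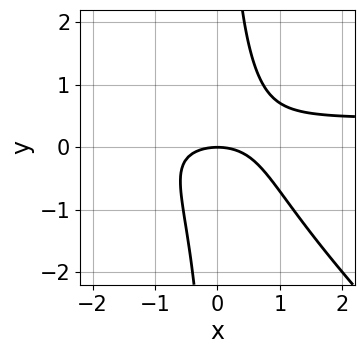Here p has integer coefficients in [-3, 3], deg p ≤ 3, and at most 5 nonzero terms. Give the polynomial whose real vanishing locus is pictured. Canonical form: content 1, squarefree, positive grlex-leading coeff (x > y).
(a) The degree is 3 — no degree-2 curve has this shape.
(b) Observable constraints: one x-axis crossing is at x = 0; one y-axis crossing is at y = 0.
(c) The integer polynomial consistent with all of this is the stated p.

2*x^2*y + 2*x*y^2 - x^2 - 2*y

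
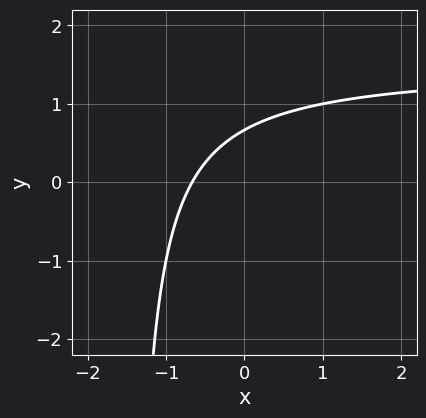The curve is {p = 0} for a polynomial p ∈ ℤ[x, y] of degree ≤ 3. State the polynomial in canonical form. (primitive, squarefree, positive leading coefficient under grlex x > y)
2*x*y - 3*x + 3*y - 2

The degree is 2 — the shape is more complex than any degree-1 curve.
Putting this together gives p.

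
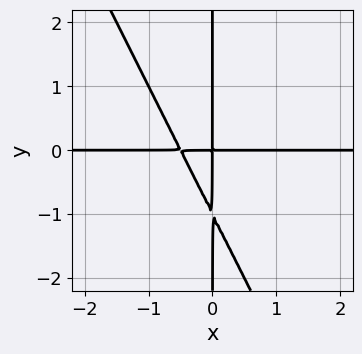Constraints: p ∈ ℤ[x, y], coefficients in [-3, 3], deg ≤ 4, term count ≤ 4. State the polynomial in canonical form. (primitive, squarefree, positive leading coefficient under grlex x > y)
First, degree: a generic line meets the curve in up to 3 points, so deg p = 3.
Then, observable constraints: every point of the x-axis in the box is on the curve; the visible y-axis segment lies entirely on the curve.
Finally, putting this together gives p.

2*x^2*y + x*y^2 + x*y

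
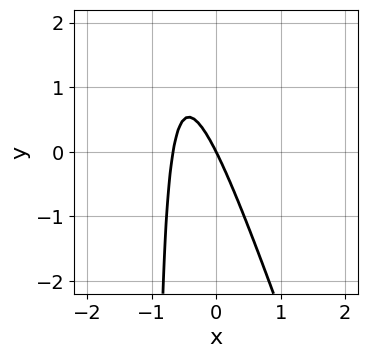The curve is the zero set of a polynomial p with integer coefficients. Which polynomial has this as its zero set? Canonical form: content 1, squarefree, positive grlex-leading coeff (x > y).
(a) Degree: no degree-1 curve has this shape, so deg p = 2.
(b) Checking where it meets the axes: one y-axis crossing is at y = 0; it crosses the x-axis at the gridline x = 0.
(c) These observations pin down the coefficients.

3*x^2 + x*y + 2*x + y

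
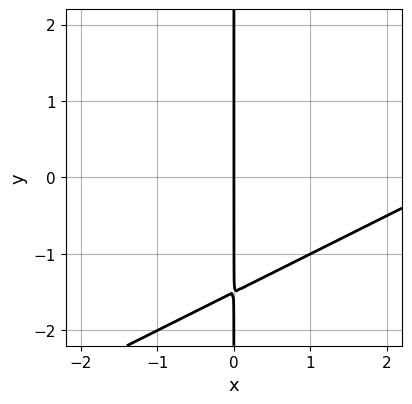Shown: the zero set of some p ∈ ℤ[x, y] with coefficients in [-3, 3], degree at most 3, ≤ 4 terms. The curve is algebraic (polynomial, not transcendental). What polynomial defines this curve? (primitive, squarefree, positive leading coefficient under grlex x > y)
x^2 - 2*x*y - 3*x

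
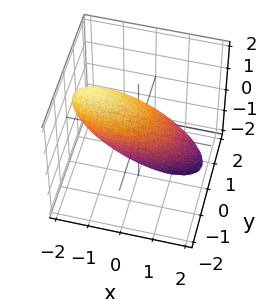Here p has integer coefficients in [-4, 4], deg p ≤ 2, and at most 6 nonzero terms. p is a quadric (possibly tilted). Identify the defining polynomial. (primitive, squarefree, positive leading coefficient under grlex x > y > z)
x^2 + 2*x*z + 3*y^2 + 2*z^2 - 2

First, the degree is 2 — the shape is more complex than any degree-1 surface.
Then, from the visible intercepts: among the integer gridlines, it crosses the z-axis at z ∈ {-1, 1}.
Finally, assembling these constraints gives the stated polynomial.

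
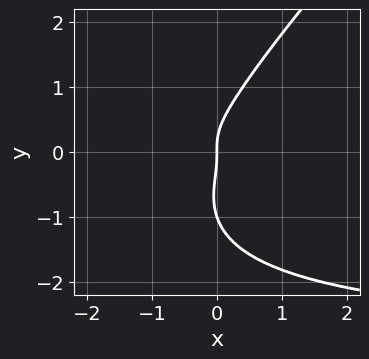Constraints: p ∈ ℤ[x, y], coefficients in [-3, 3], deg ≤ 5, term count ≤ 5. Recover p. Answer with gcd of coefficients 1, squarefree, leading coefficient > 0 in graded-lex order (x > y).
First, deg p = 4. The shape is more complex than any degree-3 curve.
Next, against the integer gridlines: among the integer gridlines, it crosses the y-axis at y ∈ {-1, 0}; one x-axis crossing is at x = 0.
Finally, putting this together gives p.

x*y^3 - y^4 + 3*x*y^2 - y^3 + x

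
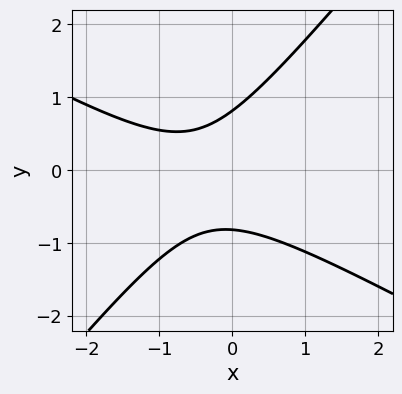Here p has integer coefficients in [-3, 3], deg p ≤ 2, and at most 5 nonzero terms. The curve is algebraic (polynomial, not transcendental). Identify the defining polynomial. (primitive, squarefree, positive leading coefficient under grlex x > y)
2*x^2 + 2*x*y - 3*y^2 + 2*x + 2

First, the degree is 2 — no degree-1 curve has this shape.
Next, against the integer gridlines: no x-intercept at any integer in the box.
Finally, these observations pin down the coefficients.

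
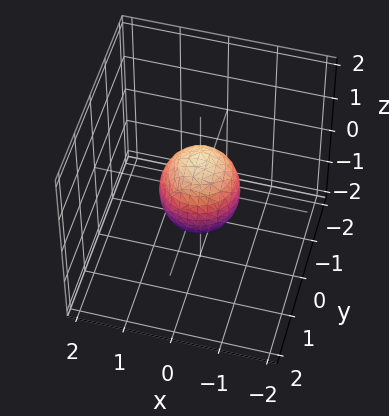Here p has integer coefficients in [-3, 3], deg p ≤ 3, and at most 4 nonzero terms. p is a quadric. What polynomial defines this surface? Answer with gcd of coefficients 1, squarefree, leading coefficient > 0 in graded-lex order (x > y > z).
3*x^2 + 3*y^2 + 2*z^2 - 2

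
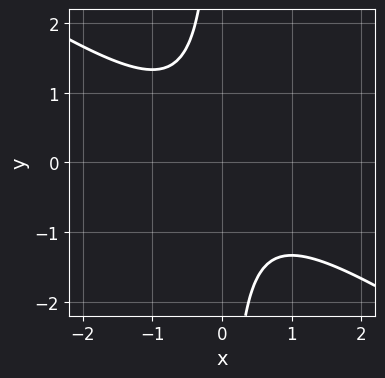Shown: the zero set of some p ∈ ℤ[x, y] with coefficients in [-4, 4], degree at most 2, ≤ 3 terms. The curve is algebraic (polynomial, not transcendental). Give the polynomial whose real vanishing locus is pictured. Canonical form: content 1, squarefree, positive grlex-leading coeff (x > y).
2*x^2 + 3*x*y + 2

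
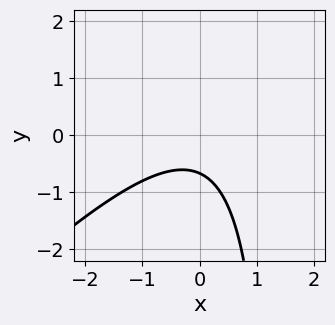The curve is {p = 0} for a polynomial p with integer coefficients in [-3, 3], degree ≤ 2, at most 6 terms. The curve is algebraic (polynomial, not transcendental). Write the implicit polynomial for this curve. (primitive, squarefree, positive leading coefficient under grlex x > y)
First, deg p = 2. A generic line meets the curve in up to 2 points.
Then, checking where it meets the axes: no x-intercept at any integer in the box.
Finally, matching integer coefficients to the picture gives p.

2*x^2 - 2*x*y + 3*y + 2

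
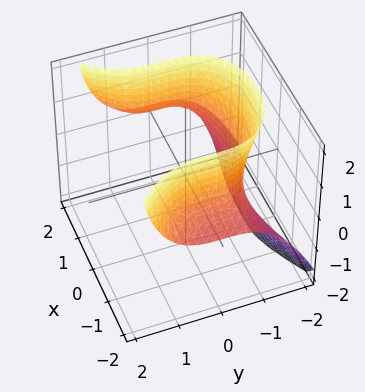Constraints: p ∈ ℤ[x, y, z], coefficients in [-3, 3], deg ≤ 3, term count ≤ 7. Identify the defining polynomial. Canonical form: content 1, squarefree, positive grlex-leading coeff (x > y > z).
3*x^2*z - 3*y^3 - 2*z^2 - z - 3

(a) The degree is 3 — no degree-2 surface has this shape.
(b) Checking where it meets the axes: the surface avoids every integer z-axis point in the box; the surface avoids every integer x-axis point in the box.
(c) Matching integer coefficients to the picture gives p.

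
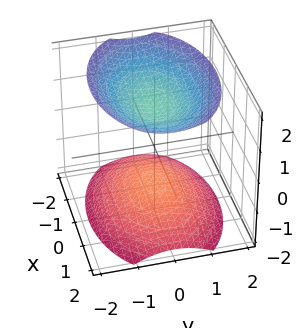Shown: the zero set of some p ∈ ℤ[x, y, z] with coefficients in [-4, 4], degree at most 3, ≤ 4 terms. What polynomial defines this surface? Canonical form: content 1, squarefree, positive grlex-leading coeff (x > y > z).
x^2 + 2*y^2 - 2*z^2 + 3

1. I count 2 distinct pieces.
2. The degree is 2 — two sheets facing apart; a quadric.
3. Symmetries: the z ↦ −z reflection is a symmetry, so z appears only in even powers; mirror symmetry x ↦ −x ⇒ only even powers of x; it's symmetric under y → −y, forcing even powers of y.
4. Observable constraints: it misses every integer gridline on the x-axis; it misses every integer gridline on the y-axis.
5. Together with the visible shape, these determine p as stated.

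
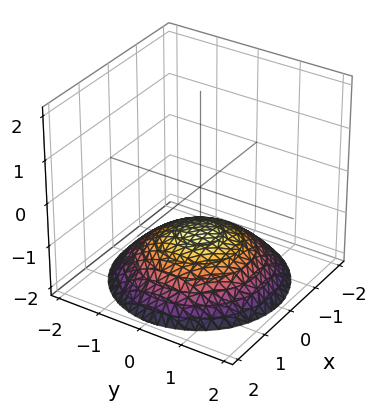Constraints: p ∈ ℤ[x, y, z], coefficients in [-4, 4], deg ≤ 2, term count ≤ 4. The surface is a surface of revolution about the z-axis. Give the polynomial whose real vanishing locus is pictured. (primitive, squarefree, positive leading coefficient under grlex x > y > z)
x^2 + y^2 + 3*z + 3

(a) The degree is 2 — no degree-1 surface has this shape.
(b) Symmetry: every cross-section ⟂ z is a circle, so x, y appear only via x² + y².
(c) Observable constraints: the surface avoids every integer y-axis point in the box; it crosses the z-axis at the gridline z = -1.
(d) Putting this together gives p.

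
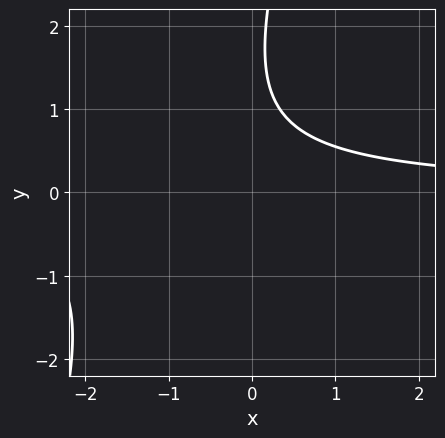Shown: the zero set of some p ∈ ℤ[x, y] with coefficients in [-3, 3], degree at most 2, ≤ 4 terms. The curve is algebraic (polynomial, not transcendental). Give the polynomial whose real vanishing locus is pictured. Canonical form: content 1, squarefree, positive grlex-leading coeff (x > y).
3*x*y - y^2 + 3*y - 3

deg p = 2. No degree-1 curve has this shape.
Observable constraints: no x-intercept at any integer in the box; no y-intercept at any integer in the box.
Together with the visible shape, these determine p as stated.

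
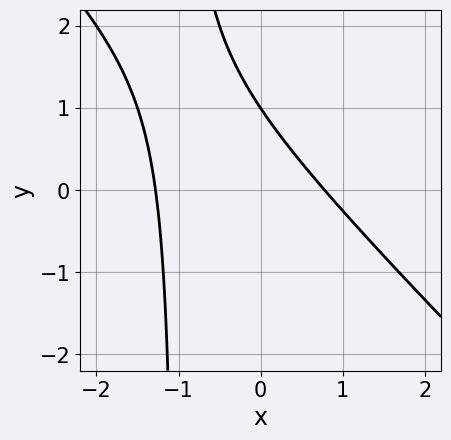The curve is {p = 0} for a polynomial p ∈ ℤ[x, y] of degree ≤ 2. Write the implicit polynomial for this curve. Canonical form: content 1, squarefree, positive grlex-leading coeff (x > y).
Degree: no degree-1 curve has this shape, so deg p = 2.
Reading off the gridlines: one y-axis crossing is at y = 1.
Together with the visible shape, these determine p as stated.

2*x^2 + 2*x*y + x + 2*y - 2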